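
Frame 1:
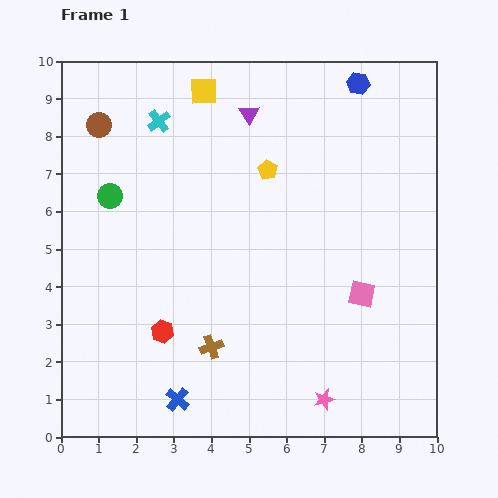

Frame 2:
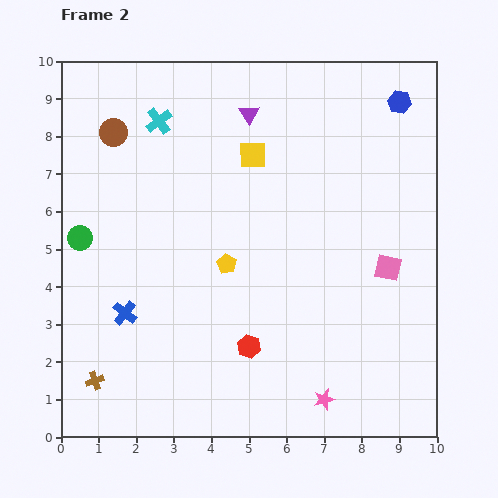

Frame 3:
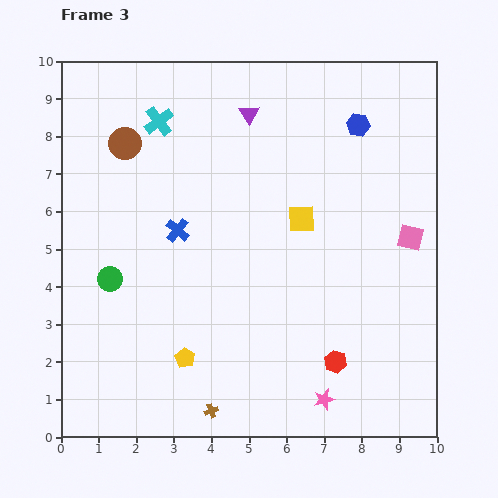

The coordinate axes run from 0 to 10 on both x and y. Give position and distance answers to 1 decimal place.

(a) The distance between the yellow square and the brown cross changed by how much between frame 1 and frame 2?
+0.5

Distance in frame 1: 6.8. Distance in frame 2: 7.3.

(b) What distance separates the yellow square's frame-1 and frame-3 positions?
4.3

The yellow square moved from (3.8, 9.2) to (6.4, 5.8), a distance of √(2.6² + 3.4²) ≈ 4.3.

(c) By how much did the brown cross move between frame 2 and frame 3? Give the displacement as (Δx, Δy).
(3.1, -0.8)

The brown cross was at (0.9, 1.5) in frame 2 and (4.0, 0.7) in frame 3.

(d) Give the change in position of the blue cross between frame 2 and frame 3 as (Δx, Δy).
(1.4, 2.2)

The blue cross was at (1.7, 3.3) in frame 2 and (3.1, 5.5) in frame 3.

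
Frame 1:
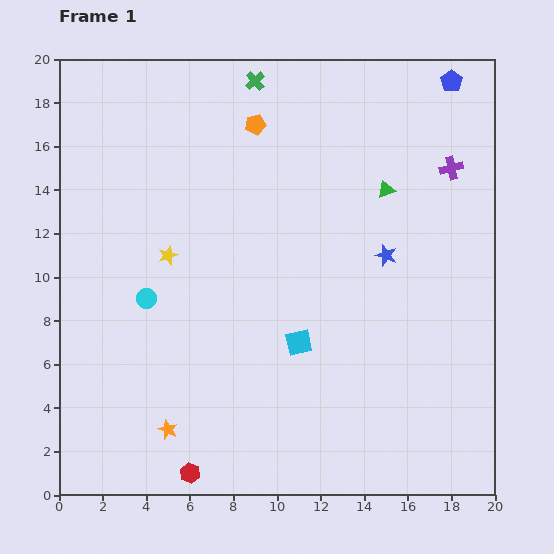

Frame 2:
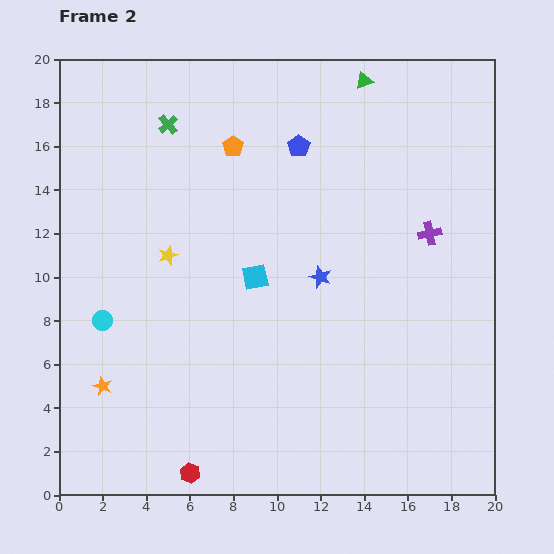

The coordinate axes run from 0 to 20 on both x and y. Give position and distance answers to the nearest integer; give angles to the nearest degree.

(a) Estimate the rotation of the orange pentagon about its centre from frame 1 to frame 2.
24° counter-clockwise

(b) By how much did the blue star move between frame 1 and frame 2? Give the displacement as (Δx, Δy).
(-3, -1)

The blue star was at (15, 11) in frame 1 and (12, 10) in frame 2.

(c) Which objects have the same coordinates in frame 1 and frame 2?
the red hexagon, the yellow star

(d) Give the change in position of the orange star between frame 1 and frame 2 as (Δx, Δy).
(-3, 2)

The orange star was at (5, 3) in frame 1 and (2, 5) in frame 2.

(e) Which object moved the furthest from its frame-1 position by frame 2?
the blue pentagon

(moved 8; next 5)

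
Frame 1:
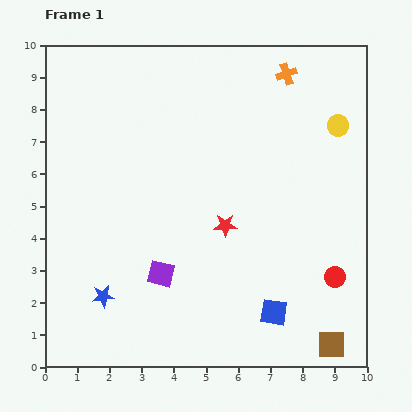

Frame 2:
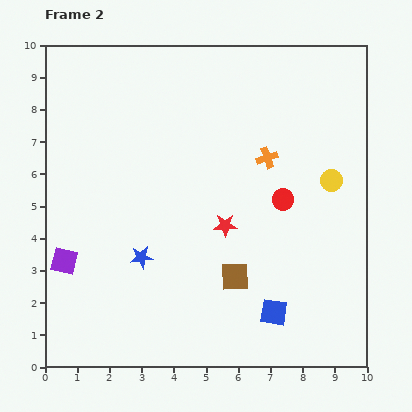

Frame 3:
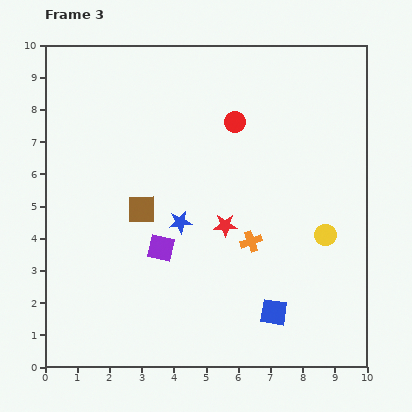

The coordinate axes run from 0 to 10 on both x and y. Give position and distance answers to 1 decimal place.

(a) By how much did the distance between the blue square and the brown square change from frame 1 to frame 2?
-0.5

Distance in frame 1: 2.1. Distance in frame 2: 1.6.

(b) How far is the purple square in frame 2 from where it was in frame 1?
3.0

The purple square moved from (3.6, 2.9) to (0.6, 3.3), a distance of √(3.0² + 0.4²) ≈ 3.0.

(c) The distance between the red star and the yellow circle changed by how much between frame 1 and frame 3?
-1.6

Distance in frame 1: 4.7. Distance in frame 3: 3.1.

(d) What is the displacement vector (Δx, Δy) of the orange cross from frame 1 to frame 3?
(-1.1, -5.2)

The orange cross was at (7.5, 9.1) in frame 1 and (6.4, 3.9) in frame 3.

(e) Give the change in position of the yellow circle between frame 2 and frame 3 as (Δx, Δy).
(-0.2, -1.7)

The yellow circle was at (8.9, 5.8) in frame 2 and (8.7, 4.1) in frame 3.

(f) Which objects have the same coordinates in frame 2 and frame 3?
the blue square, the red star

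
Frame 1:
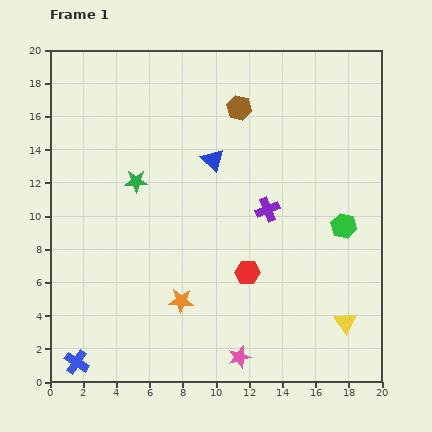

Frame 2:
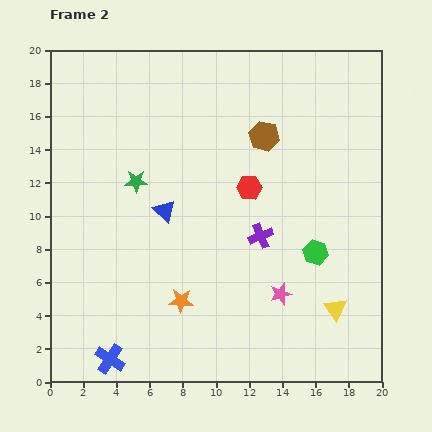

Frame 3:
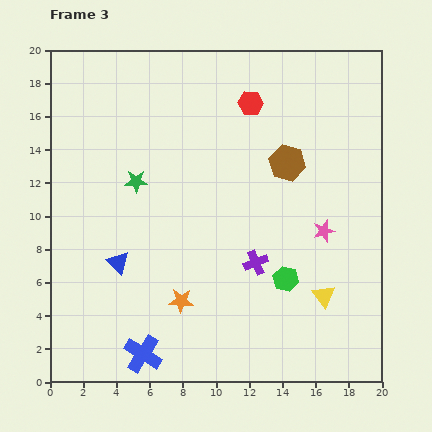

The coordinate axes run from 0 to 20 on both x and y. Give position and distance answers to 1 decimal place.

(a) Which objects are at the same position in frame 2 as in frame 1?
the orange star, the green star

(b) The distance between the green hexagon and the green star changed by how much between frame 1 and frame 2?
-1.2

Distance in frame 1: 12.8. Distance in frame 2: 11.6.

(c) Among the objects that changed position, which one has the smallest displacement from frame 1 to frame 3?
the yellow triangle

(moved 2.1)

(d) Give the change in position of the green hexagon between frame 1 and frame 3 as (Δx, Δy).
(-3.5, -3.2)

The green hexagon was at (17.7, 9.4) in frame 1 and (14.2, 6.2) in frame 3.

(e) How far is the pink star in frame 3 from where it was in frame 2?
4.6

The pink star moved from (13.9, 5.3) to (16.5, 9.1), a distance of √(2.6² + 3.8²) ≈ 4.6.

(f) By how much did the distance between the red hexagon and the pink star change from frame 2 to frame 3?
+2.2

Distance in frame 2: 6.7. Distance in frame 3: 8.9.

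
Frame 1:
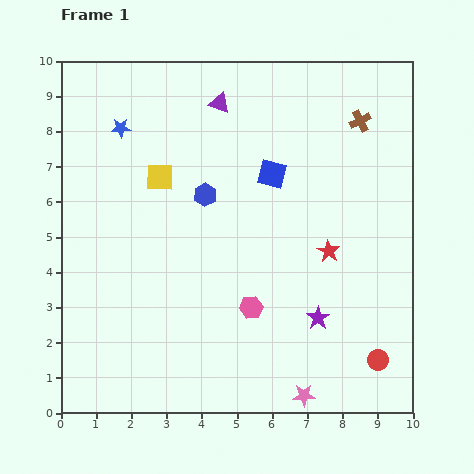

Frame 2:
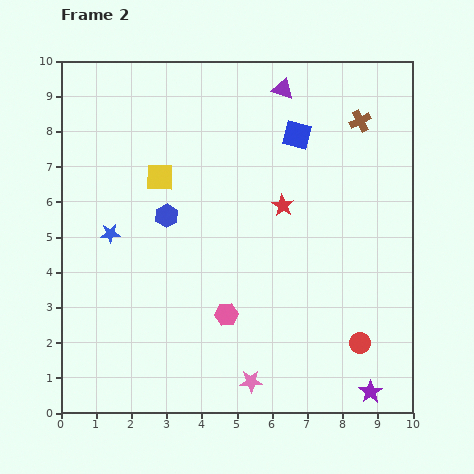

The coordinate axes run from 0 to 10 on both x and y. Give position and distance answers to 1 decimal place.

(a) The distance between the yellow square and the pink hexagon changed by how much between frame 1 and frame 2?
-0.2

Distance in frame 1: 4.5. Distance in frame 2: 4.3.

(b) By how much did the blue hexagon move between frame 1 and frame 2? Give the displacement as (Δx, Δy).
(-1.1, -0.6)

The blue hexagon was at (4.1, 6.2) in frame 1 and (3.0, 5.6) in frame 2.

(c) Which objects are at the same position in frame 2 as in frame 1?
the brown cross, the yellow square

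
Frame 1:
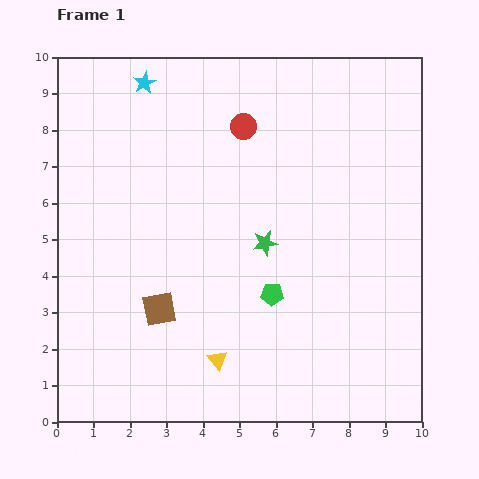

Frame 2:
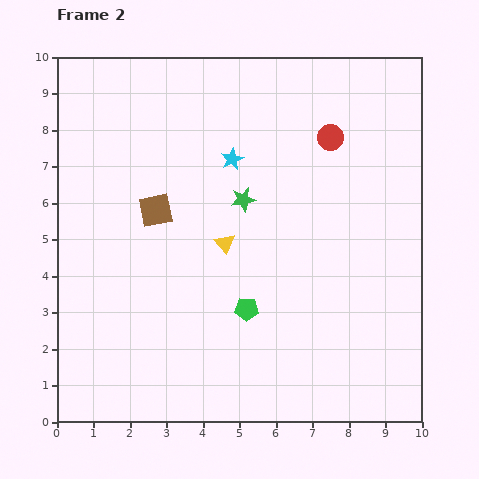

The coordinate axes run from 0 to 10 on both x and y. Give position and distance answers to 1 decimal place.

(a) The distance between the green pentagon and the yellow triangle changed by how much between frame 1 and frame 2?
-0.4

Distance in frame 1: 2.3. Distance in frame 2: 1.9.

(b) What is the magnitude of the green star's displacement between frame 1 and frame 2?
1.3

The green star moved from (5.7, 4.9) to (5.1, 6.1), a distance of √(0.6² + 1.2²) ≈ 1.3.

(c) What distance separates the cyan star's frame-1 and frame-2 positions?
3.2

The cyan star moved from (2.4, 9.3) to (4.8, 7.2), a distance of √(2.4² + 2.1²) ≈ 3.2.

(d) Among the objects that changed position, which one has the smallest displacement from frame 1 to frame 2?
the green pentagon

(moved 0.8)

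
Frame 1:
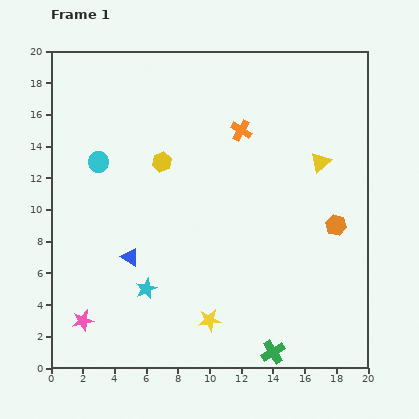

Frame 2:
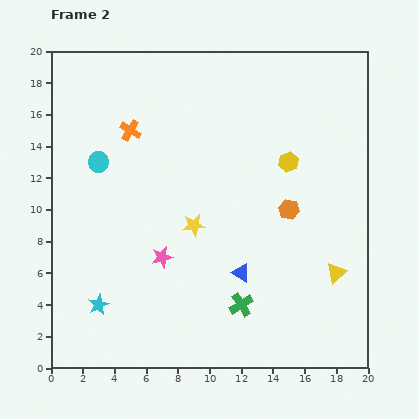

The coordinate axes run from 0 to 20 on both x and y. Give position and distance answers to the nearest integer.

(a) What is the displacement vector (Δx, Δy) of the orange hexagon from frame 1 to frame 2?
(-3, 1)

The orange hexagon was at (18, 9) in frame 1 and (15, 10) in frame 2.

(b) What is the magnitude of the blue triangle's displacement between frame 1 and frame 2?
7

The blue triangle moved from (5, 7) to (12, 6), a distance of √(7² + 1²) ≈ 7.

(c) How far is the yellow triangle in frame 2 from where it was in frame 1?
7

The yellow triangle moved from (17, 13) to (18, 6), a distance of √(1² + 7²) ≈ 7.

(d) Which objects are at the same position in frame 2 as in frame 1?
the cyan circle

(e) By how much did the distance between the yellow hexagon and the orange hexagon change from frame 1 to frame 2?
-9

Distance in frame 1: 12. Distance in frame 2: 3.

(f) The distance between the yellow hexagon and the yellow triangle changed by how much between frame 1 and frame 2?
-2

Distance in frame 1: 10. Distance in frame 2: 8.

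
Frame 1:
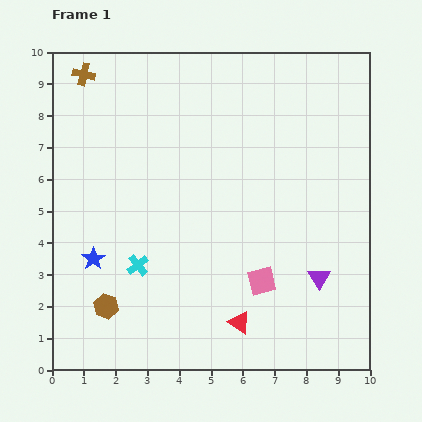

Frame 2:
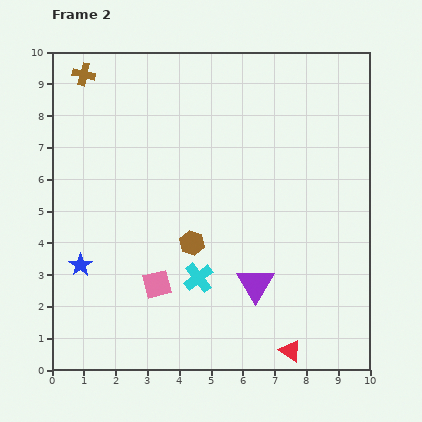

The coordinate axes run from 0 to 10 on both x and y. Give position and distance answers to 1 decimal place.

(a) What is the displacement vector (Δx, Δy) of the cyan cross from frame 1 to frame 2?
(1.9, -0.4)

The cyan cross was at (2.7, 3.3) in frame 1 and (4.6, 2.9) in frame 2.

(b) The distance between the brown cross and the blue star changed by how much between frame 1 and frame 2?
+0.2

Distance in frame 1: 5.8. Distance in frame 2: 6.0.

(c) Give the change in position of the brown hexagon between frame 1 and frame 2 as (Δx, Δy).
(2.7, 2.0)

The brown hexagon was at (1.7, 2.0) in frame 1 and (4.4, 4.0) in frame 2.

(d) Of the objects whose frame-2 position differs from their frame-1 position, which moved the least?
the blue star

(moved 0.4)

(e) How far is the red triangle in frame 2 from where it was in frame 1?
1.8

The red triangle moved from (5.9, 1.5) to (7.5, 0.6), a distance of √(1.6² + 0.9²) ≈ 1.8.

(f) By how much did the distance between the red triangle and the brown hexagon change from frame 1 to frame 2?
+0.4

Distance in frame 1: 4.2. Distance in frame 2: 4.6.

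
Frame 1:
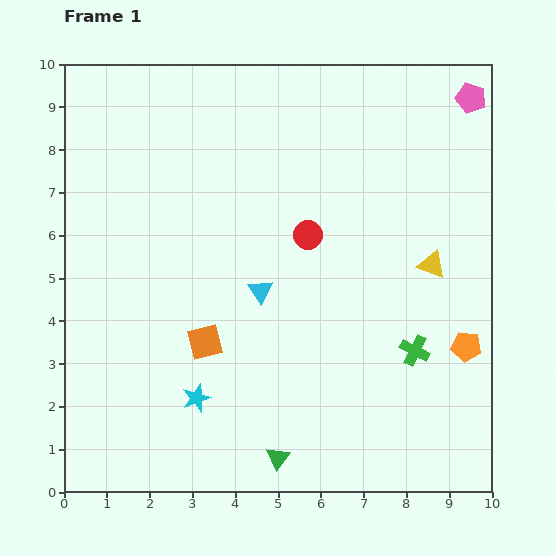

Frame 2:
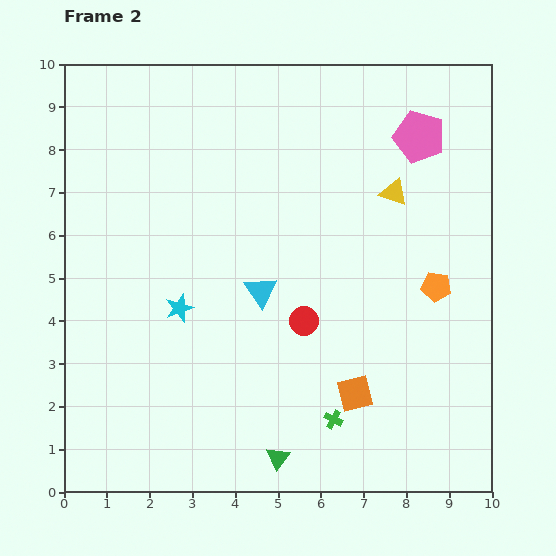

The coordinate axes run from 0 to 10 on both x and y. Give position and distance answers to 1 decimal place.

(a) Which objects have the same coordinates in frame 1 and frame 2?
the cyan triangle, the green triangle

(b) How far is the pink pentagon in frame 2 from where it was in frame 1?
1.5

The pink pentagon moved from (9.5, 9.2) to (8.3, 8.3), a distance of √(1.2² + 0.9²) ≈ 1.5.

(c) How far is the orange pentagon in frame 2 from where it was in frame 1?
1.6

The orange pentagon moved from (9.4, 3.4) to (8.7, 4.8), a distance of √(0.7² + 1.4²) ≈ 1.6.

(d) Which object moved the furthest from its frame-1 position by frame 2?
the orange square

(moved 3.7; next 2.5)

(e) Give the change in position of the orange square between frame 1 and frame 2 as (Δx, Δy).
(3.5, -1.2)

The orange square was at (3.3, 3.5) in frame 1 and (6.8, 2.3) in frame 2.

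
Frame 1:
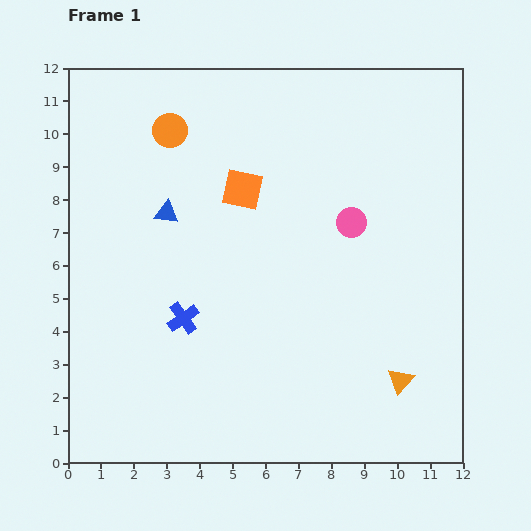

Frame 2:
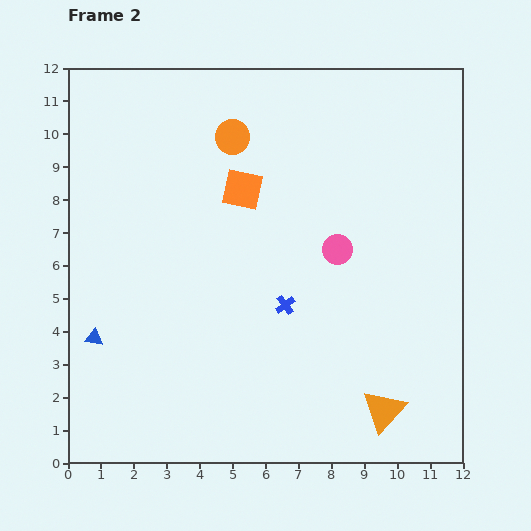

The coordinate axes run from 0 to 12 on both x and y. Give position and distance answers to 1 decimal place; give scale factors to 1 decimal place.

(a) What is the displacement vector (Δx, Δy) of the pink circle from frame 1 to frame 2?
(-0.4, -0.8)

The pink circle was at (8.6, 7.3) in frame 1 and (8.2, 6.5) in frame 2.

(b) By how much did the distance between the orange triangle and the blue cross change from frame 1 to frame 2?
-2.5

Distance in frame 1: 6.9. Distance in frame 2: 4.4.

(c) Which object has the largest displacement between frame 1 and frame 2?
the blue triangle

(moved 4.4; next 3.1)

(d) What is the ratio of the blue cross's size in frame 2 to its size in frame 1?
0.6×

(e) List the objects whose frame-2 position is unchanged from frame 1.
the orange square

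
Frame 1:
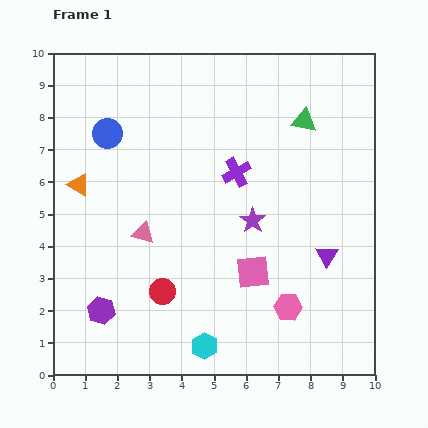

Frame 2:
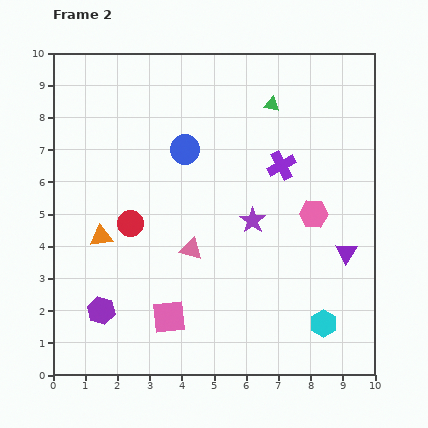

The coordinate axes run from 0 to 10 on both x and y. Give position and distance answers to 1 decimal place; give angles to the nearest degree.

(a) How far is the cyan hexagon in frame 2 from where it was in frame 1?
3.8

The cyan hexagon moved from (4.7, 0.9) to (8.4, 1.6), a distance of √(3.7² + 0.7²) ≈ 3.8.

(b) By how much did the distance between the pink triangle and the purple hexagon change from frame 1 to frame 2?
+0.7

Distance in frame 1: 2.7. Distance in frame 2: 3.4.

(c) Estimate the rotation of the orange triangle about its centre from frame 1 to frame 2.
39° counter-clockwise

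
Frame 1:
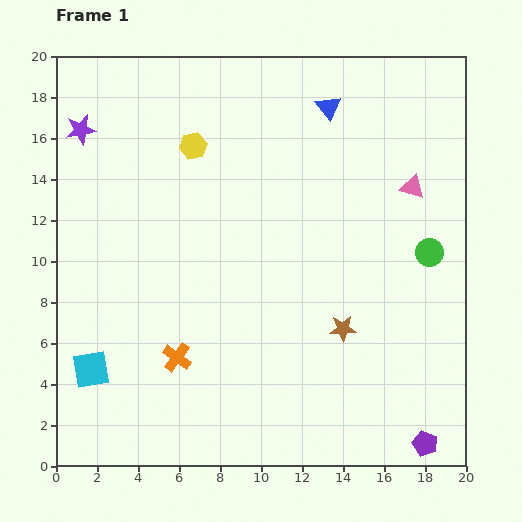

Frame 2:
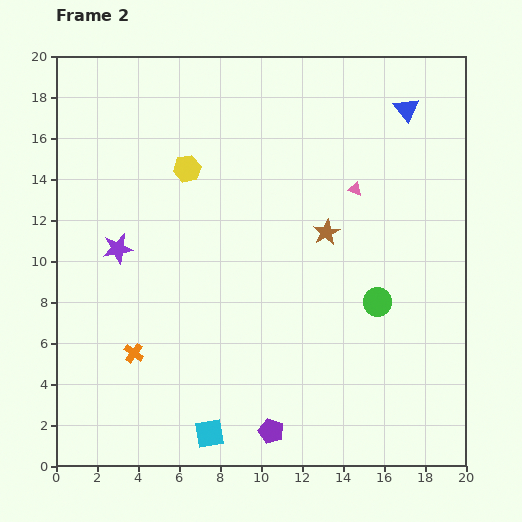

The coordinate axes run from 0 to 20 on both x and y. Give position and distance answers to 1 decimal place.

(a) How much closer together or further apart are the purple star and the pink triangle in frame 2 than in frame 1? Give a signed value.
-4.4

Distance in frame 1: 16.4. Distance in frame 2: 12.0.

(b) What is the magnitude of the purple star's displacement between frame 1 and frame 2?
6.1

The purple star moved from (1.2, 16.4) to (3.0, 10.6), a distance of √(1.8² + 5.8²) ≈ 6.1.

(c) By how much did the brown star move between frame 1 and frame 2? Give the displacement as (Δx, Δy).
(-0.8, 4.7)

The brown star was at (14.0, 6.7) in frame 1 and (13.2, 11.4) in frame 2.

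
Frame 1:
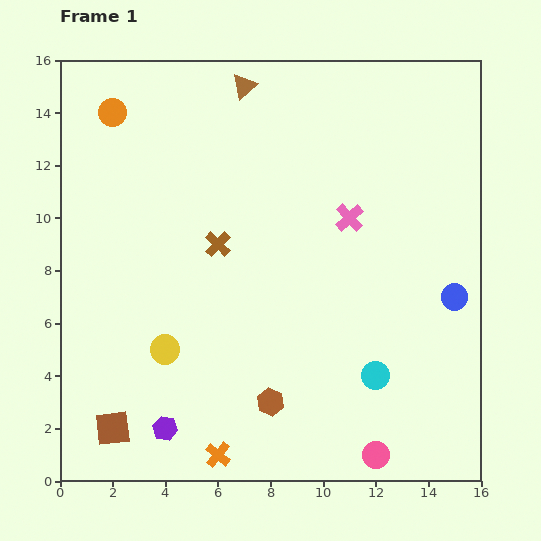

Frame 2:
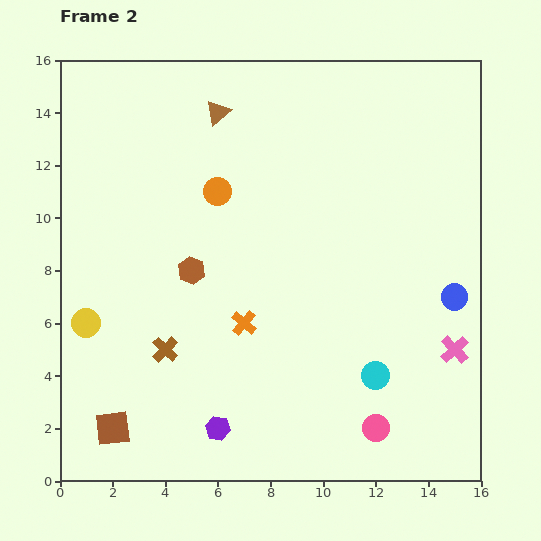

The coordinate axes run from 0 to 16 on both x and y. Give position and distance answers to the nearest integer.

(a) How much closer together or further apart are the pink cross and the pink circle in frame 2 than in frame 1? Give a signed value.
-5

Distance in frame 1: 9. Distance in frame 2: 4.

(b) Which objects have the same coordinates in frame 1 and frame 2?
the brown square, the cyan circle, the blue circle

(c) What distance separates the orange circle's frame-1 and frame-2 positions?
5

The orange circle moved from (2, 14) to (6, 11), a distance of √(4² + 3²) ≈ 5.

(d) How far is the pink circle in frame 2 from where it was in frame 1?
1

The pink circle moved from (12, 1) to (12, 2), a distance of √(0² + 1²) ≈ 1.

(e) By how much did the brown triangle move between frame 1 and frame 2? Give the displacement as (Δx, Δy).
(-1, -1)

The brown triangle was at (7, 15) in frame 1 and (6, 14) in frame 2.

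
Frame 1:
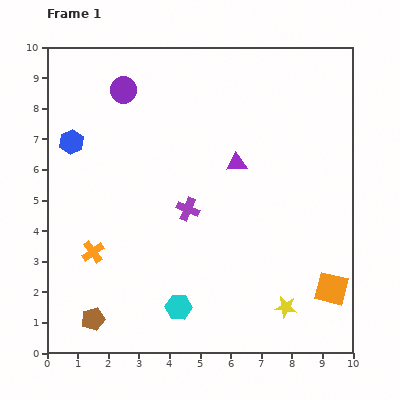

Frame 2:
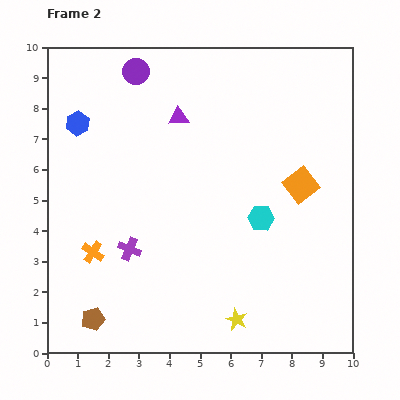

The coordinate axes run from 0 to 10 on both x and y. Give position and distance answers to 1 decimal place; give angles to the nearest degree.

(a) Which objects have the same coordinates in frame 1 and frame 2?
the orange cross, the brown pentagon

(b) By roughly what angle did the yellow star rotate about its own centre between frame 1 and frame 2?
15° clockwise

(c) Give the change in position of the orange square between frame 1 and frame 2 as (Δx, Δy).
(-1.0, 3.4)

The orange square was at (9.3, 2.1) in frame 1 and (8.3, 5.5) in frame 2.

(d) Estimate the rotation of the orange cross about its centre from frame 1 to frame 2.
21° counter-clockwise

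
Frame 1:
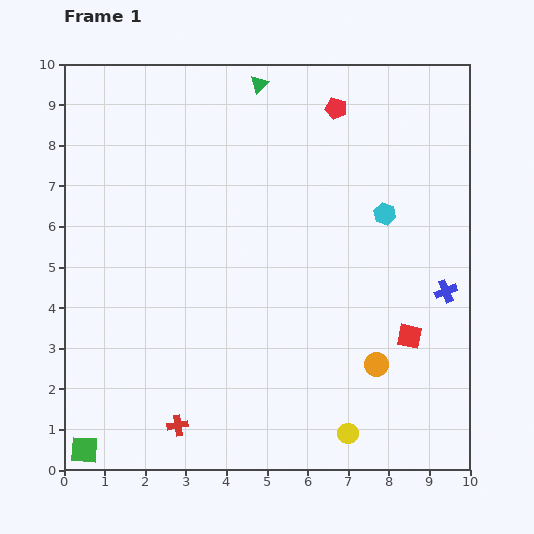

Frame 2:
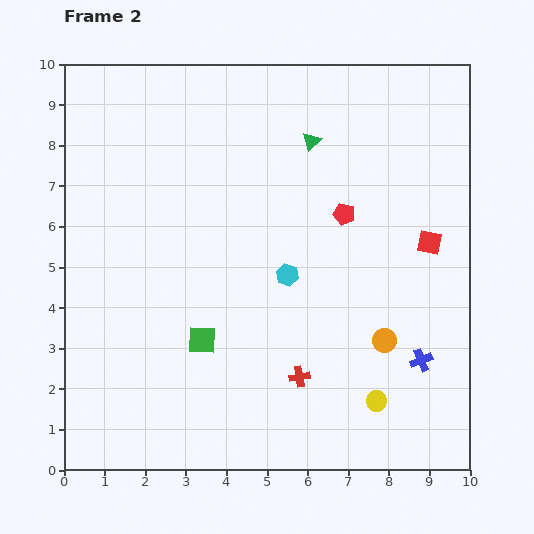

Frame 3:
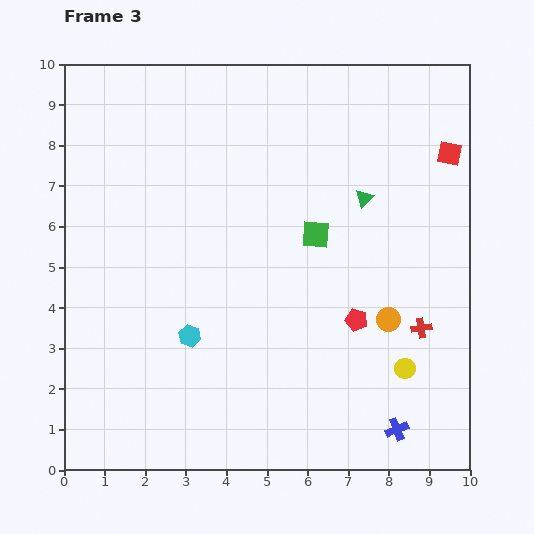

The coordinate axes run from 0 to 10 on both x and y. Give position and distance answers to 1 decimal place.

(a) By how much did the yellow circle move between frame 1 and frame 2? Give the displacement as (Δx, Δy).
(0.7, 0.8)

The yellow circle was at (7.0, 0.9) in frame 1 and (7.7, 1.7) in frame 2.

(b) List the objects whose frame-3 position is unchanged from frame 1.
none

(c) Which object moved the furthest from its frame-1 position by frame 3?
the green square

(moved 7.8; next 6.5)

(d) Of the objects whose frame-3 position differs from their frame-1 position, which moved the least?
the orange circle

(moved 1.1)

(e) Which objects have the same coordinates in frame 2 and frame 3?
none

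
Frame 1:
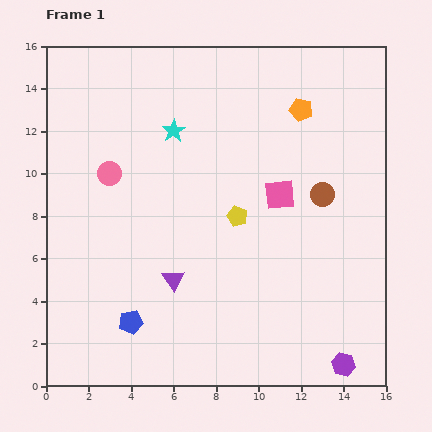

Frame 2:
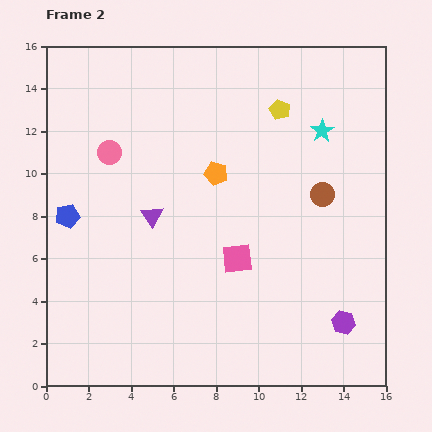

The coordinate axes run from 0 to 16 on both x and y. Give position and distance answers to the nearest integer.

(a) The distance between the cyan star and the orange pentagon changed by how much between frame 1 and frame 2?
-1

Distance in frame 1: 6. Distance in frame 2: 5.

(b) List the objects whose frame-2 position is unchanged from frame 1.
the brown circle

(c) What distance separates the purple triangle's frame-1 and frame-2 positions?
3

The purple triangle moved from (6, 5) to (5, 8), a distance of √(1² + 3²) ≈ 3.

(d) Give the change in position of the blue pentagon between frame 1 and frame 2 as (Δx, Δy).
(-3, 5)

The blue pentagon was at (4, 3) in frame 1 and (1, 8) in frame 2.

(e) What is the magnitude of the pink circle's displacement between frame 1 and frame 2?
1

The pink circle moved from (3, 10) to (3, 11), a distance of √(0² + 1²) ≈ 1.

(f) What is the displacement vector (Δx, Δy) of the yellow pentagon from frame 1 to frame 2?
(2, 5)

The yellow pentagon was at (9, 8) in frame 1 and (11, 13) in frame 2.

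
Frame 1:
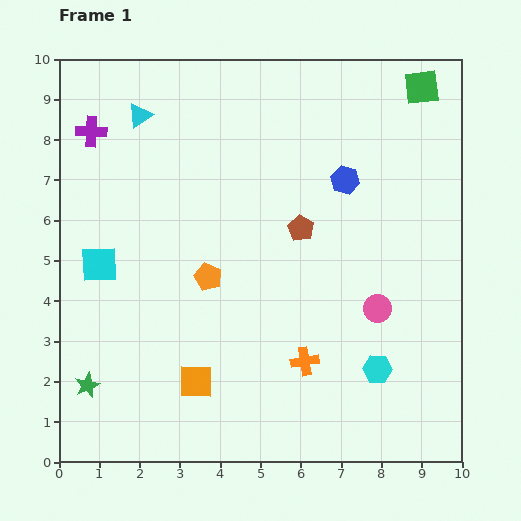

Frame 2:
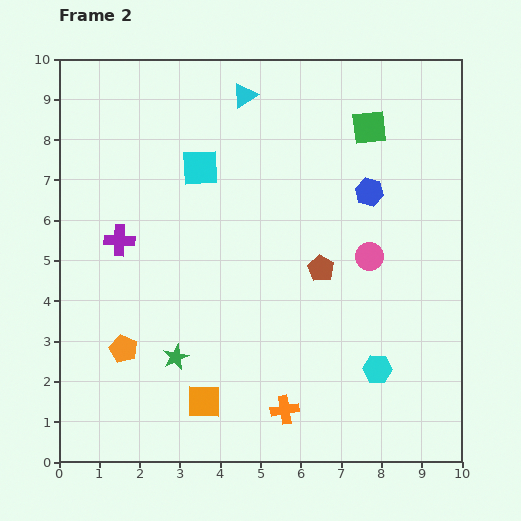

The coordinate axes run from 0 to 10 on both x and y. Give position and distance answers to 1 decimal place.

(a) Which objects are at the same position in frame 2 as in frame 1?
the cyan hexagon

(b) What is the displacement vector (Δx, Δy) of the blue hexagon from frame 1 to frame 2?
(0.6, -0.3)

The blue hexagon was at (7.1, 7.0) in frame 1 and (7.7, 6.7) in frame 2.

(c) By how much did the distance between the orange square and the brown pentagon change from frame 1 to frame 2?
-0.2

Distance in frame 1: 4.6. Distance in frame 2: 4.4.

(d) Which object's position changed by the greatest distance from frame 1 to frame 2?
the cyan square

(moved 3.5; next 2.8)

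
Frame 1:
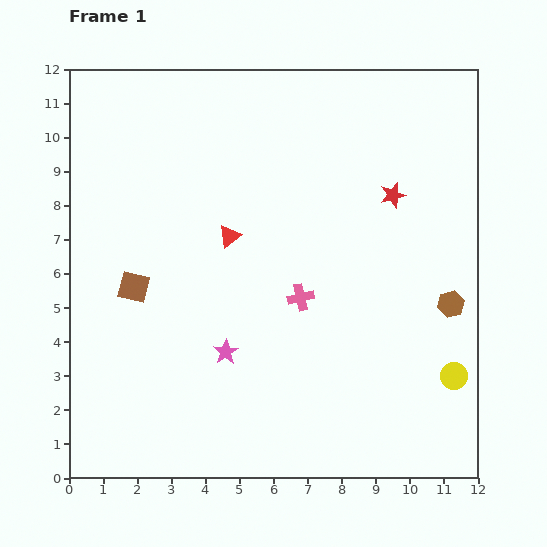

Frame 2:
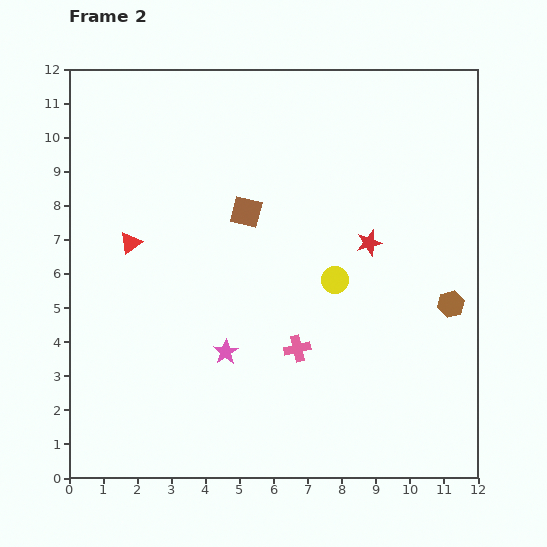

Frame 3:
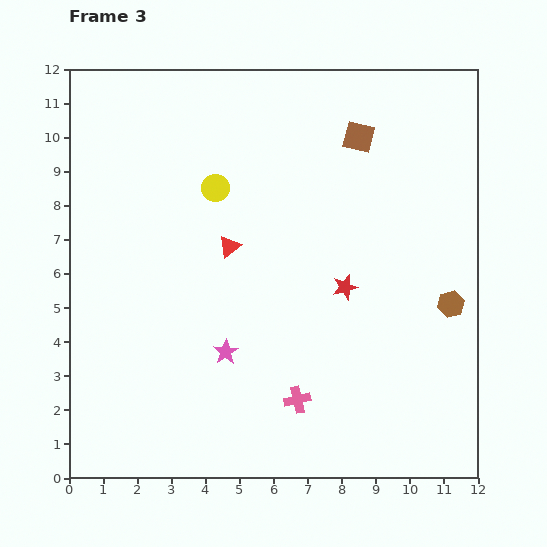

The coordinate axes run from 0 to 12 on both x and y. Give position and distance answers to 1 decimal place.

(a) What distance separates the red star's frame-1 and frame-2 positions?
1.6

The red star moved from (9.5, 8.3) to (8.8, 6.9), a distance of √(0.7² + 1.4²) ≈ 1.6.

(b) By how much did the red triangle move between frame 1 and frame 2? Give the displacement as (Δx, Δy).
(-2.9, -0.2)

The red triangle was at (4.7, 7.1) in frame 1 and (1.8, 6.9) in frame 2.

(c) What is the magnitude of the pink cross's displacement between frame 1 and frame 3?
3.0

The pink cross moved from (6.8, 5.3) to (6.7, 2.3), a distance of √(0.1² + 3.0²) ≈ 3.0.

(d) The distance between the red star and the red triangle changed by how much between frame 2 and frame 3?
-3.4

Distance in frame 2: 7.0. Distance in frame 3: 3.6.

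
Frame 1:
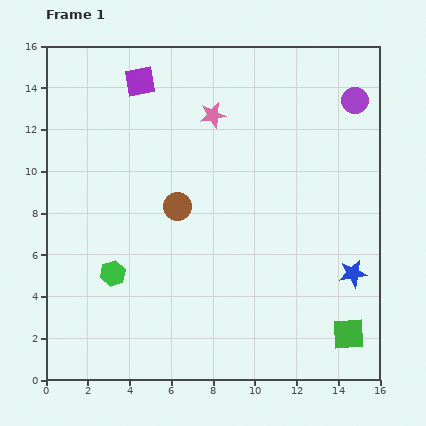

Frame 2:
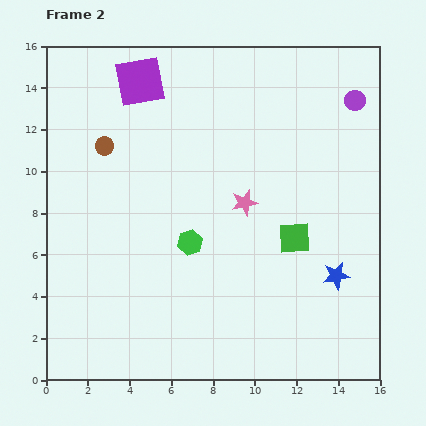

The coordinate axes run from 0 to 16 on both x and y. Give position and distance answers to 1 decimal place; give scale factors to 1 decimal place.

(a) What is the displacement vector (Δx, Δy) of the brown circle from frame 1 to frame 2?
(-3.5, 2.9)

The brown circle was at (6.3, 8.3) in frame 1 and (2.8, 11.2) in frame 2.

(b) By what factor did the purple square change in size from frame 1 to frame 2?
1.6×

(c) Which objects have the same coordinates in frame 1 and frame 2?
the purple circle, the purple square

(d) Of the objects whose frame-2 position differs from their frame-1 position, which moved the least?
the blue star

(moved 0.8)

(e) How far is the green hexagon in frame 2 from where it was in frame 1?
4.0

The green hexagon moved from (3.2, 5.1) to (6.9, 6.6), a distance of √(3.7² + 1.5²) ≈ 4.0.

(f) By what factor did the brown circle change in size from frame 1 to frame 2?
0.7×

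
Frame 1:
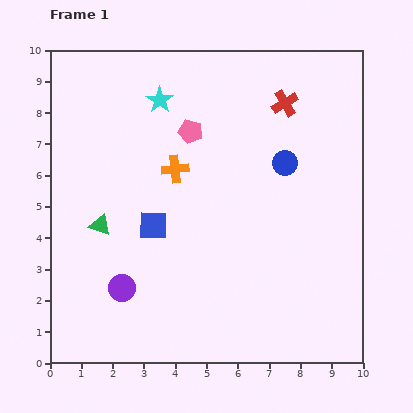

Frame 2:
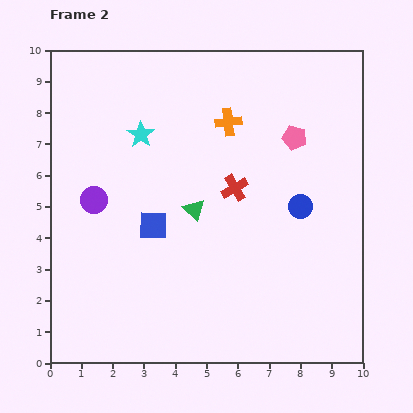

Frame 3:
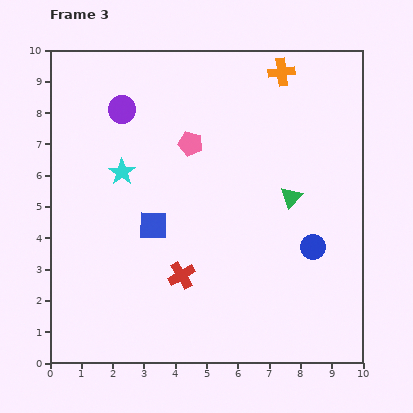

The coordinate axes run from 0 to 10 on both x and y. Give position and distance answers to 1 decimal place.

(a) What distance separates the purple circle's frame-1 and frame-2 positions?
2.9

The purple circle moved from (2.3, 2.4) to (1.4, 5.2), a distance of √(0.9² + 2.8²) ≈ 2.9.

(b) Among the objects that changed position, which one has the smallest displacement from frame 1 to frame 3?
the pink pentagon

(moved 0.4)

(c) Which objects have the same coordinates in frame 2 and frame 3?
the blue square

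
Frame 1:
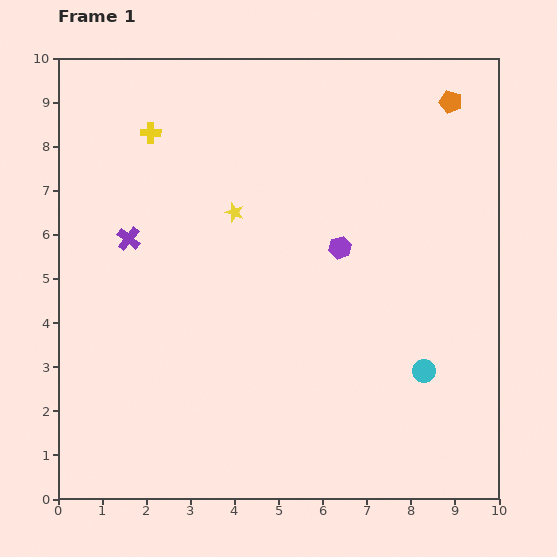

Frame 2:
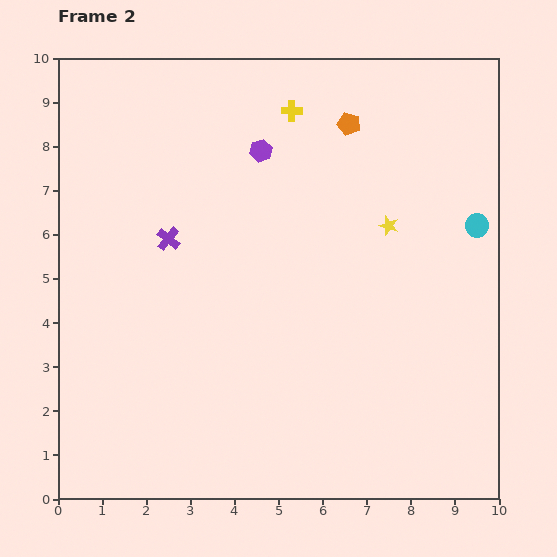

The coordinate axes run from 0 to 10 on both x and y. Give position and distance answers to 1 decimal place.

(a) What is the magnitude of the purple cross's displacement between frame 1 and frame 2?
0.9

The purple cross moved from (1.6, 5.9) to (2.5, 5.9), a distance of √(0.9² + 0.0²) ≈ 0.9.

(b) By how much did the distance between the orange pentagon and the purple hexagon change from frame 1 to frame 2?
-2.0

Distance in frame 1: 4.1. Distance in frame 2: 2.1.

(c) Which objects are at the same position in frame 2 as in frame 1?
none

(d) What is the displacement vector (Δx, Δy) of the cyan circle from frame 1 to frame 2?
(1.2, 3.3)

The cyan circle was at (8.3, 2.9) in frame 1 and (9.5, 6.2) in frame 2.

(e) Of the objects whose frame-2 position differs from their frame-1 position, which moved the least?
the purple cross

(moved 0.9)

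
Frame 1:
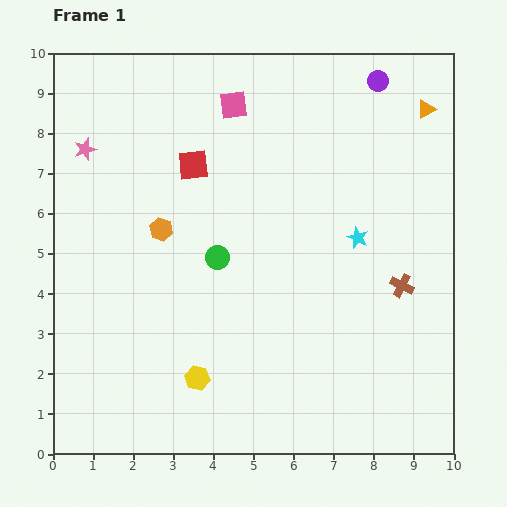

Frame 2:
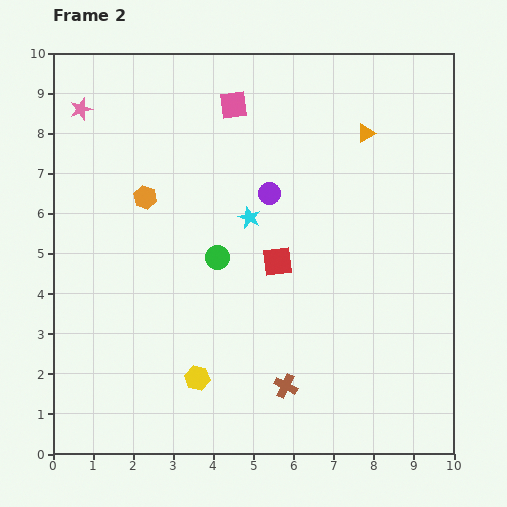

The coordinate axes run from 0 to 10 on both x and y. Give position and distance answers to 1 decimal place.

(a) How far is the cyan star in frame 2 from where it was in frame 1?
2.7

The cyan star moved from (7.6, 5.4) to (4.9, 5.9), a distance of √(2.7² + 0.5²) ≈ 2.7.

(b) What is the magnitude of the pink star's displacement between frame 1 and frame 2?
1.0

The pink star moved from (0.8, 7.6) to (0.7, 8.6), a distance of √(0.1² + 1.0²) ≈ 1.0.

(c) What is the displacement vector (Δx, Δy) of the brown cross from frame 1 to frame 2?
(-2.9, -2.5)

The brown cross was at (8.7, 4.2) in frame 1 and (5.8, 1.7) in frame 2.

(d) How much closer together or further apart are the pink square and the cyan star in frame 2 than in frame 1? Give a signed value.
-1.7

Distance in frame 1: 4.5. Distance in frame 2: 2.8.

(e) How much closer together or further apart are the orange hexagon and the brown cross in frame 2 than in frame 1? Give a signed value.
-0.3

Distance in frame 1: 6.2. Distance in frame 2: 5.9.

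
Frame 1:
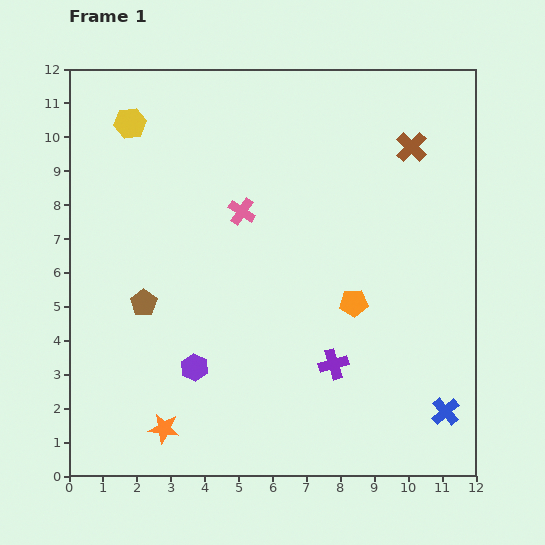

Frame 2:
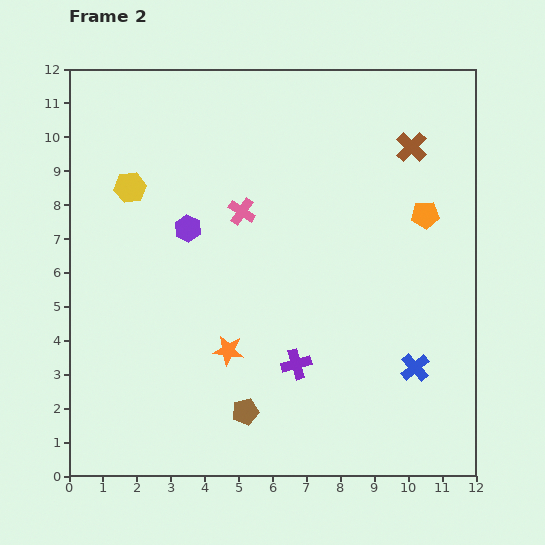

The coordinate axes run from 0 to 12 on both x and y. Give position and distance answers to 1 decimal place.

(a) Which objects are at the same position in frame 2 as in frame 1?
the pink cross, the brown cross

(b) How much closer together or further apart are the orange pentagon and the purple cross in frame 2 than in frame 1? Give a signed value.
+3.9

Distance in frame 1: 1.9. Distance in frame 2: 5.8.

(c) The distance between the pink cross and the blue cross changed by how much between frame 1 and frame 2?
-1.5

Distance in frame 1: 8.4. Distance in frame 2: 6.9.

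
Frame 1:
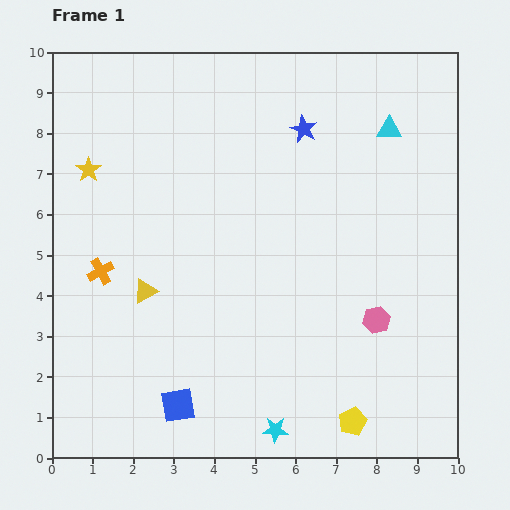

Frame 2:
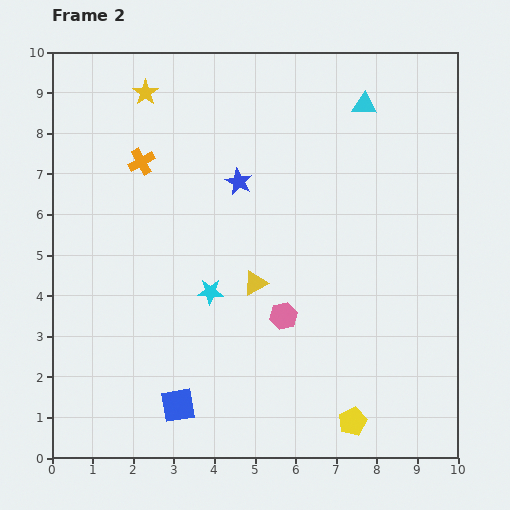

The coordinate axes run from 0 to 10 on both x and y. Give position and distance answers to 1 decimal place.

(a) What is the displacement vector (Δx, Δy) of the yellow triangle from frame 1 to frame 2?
(2.7, 0.2)

The yellow triangle was at (2.3, 4.1) in frame 1 and (5.0, 4.3) in frame 2.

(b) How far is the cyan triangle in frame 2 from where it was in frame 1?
0.8

The cyan triangle moved from (8.3, 8.1) to (7.7, 8.7), a distance of √(0.6² + 0.6²) ≈ 0.8.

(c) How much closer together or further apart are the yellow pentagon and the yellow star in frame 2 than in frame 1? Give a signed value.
+0.6

Distance in frame 1: 9.0. Distance in frame 2: 9.6.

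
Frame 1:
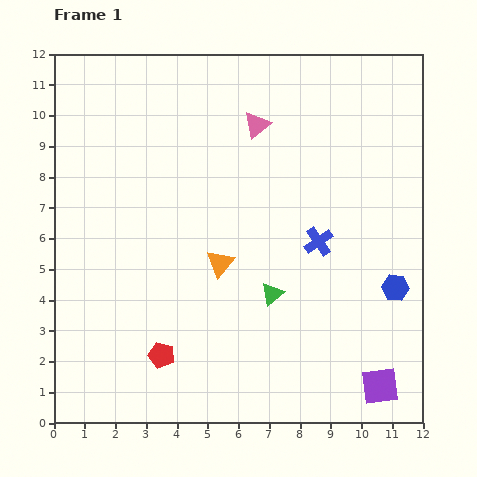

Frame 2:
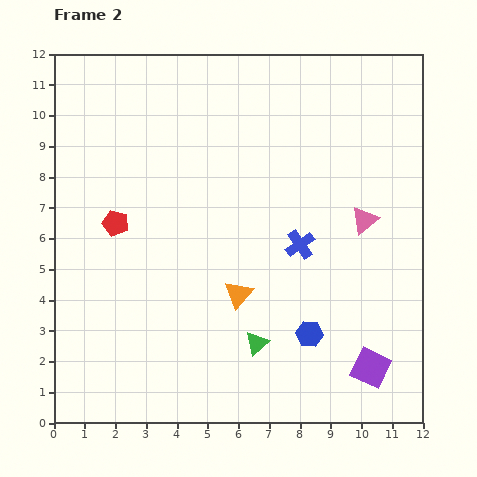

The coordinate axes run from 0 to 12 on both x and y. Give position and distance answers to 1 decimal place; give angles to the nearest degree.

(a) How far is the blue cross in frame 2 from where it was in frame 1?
0.6

The blue cross moved from (8.6, 5.9) to (8.0, 5.8), a distance of √(0.6² + 0.1²) ≈ 0.6.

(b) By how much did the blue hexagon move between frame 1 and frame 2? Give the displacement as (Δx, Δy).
(-2.8, -1.5)

The blue hexagon was at (11.1, 4.4) in frame 1 and (8.3, 2.9) in frame 2.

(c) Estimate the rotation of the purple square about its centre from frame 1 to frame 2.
32° clockwise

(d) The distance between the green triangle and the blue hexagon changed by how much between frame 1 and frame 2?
-2.3

Distance in frame 1: 4.0. Distance in frame 2: 1.7.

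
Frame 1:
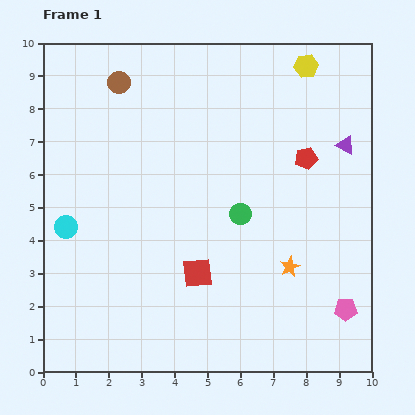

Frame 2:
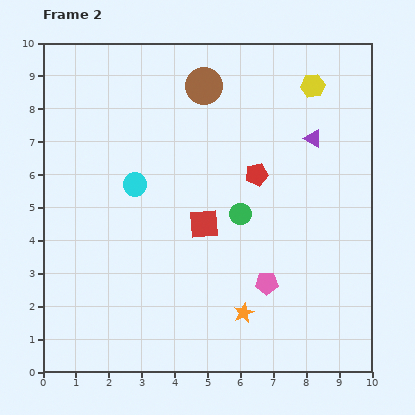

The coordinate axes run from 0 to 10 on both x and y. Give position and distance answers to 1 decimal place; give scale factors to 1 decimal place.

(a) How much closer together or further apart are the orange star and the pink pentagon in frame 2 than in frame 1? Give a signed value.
-1.0

Distance in frame 1: 2.1. Distance in frame 2: 1.1.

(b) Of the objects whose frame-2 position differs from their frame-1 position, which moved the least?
the yellow hexagon

(moved 0.6)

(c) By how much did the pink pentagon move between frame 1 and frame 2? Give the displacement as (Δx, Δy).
(-2.4, 0.8)

The pink pentagon was at (9.2, 1.9) in frame 1 and (6.8, 2.7) in frame 2.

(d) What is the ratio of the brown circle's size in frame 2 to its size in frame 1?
1.6×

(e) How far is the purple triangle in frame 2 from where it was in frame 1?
1.0

The purple triangle moved from (9.2, 6.9) to (8.2, 7.1), a distance of √(1.0² + 0.2²) ≈ 1.0.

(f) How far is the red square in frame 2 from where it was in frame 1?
1.5

The red square moved from (4.7, 3.0) to (4.9, 4.5), a distance of √(0.2² + 1.5²) ≈ 1.5.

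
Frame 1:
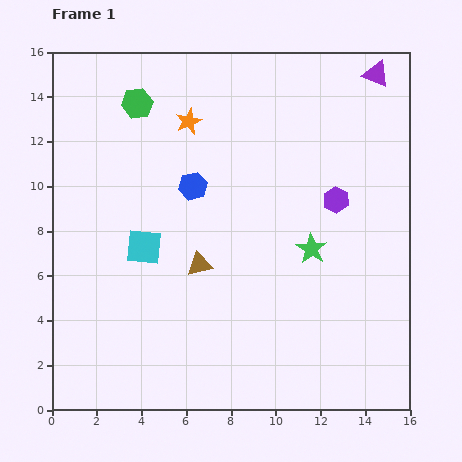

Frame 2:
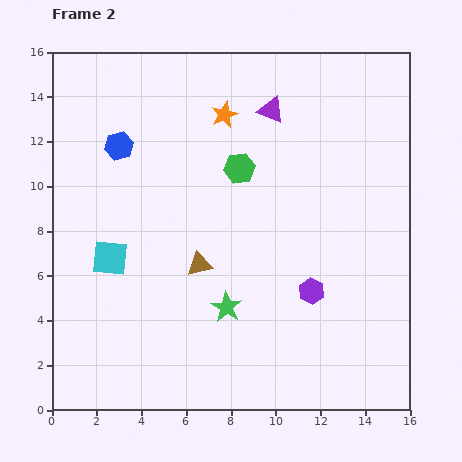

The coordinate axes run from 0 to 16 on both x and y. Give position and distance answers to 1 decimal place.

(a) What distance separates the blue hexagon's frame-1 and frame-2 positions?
3.8

The blue hexagon moved from (6.3, 10.0) to (3.0, 11.8), a distance of √(3.3² + 1.8²) ≈ 3.8.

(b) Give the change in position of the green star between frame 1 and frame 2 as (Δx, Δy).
(-3.8, -2.6)

The green star was at (11.6, 7.2) in frame 1 and (7.8, 4.6) in frame 2.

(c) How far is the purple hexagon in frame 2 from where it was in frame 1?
4.2

The purple hexagon moved from (12.7, 9.4) to (11.6, 5.3), a distance of √(1.1² + 4.1²) ≈ 4.2.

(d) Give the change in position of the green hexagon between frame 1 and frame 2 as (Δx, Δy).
(4.6, -2.9)

The green hexagon was at (3.8, 13.7) in frame 1 and (8.4, 10.8) in frame 2.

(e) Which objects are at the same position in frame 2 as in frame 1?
the brown triangle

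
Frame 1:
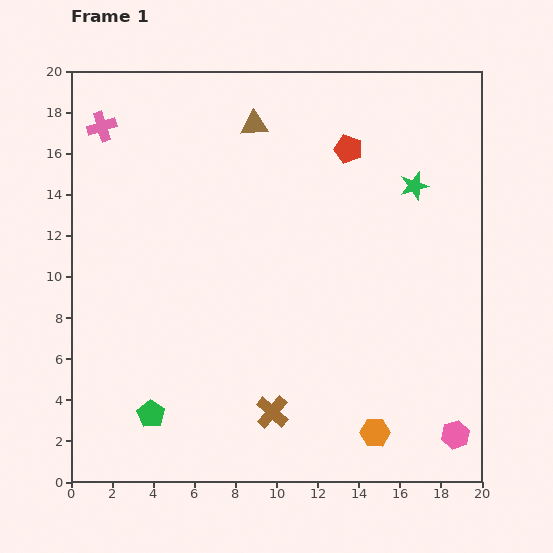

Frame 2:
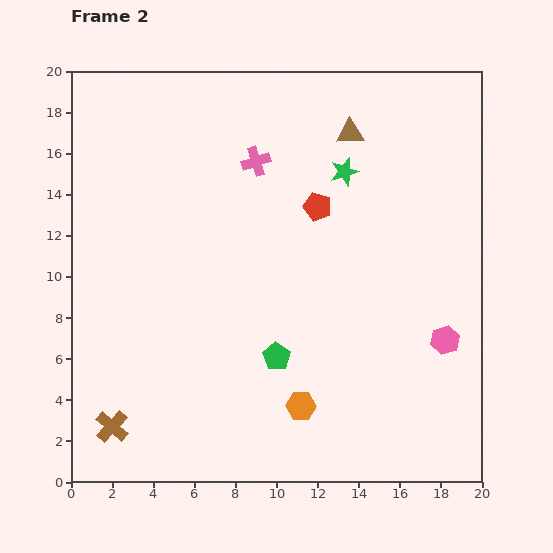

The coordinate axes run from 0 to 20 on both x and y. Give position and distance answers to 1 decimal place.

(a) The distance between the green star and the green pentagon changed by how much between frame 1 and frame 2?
-7.3

Distance in frame 1: 16.9. Distance in frame 2: 9.6.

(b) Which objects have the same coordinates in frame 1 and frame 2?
none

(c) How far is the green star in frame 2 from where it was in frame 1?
3.5

The green star moved from (16.7, 14.4) to (13.3, 15.1), a distance of √(3.4² + 0.7²) ≈ 3.5.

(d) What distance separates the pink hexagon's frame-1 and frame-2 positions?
4.6

The pink hexagon moved from (18.7, 2.3) to (18.2, 6.9), a distance of √(0.5² + 4.6²) ≈ 4.6.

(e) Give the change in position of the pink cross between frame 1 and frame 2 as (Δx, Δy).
(7.5, -1.7)

The pink cross was at (1.5, 17.3) in frame 1 and (9.0, 15.6) in frame 2.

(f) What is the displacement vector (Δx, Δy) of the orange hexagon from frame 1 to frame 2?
(-3.6, 1.3)

The orange hexagon was at (14.8, 2.4) in frame 1 and (11.2, 3.7) in frame 2.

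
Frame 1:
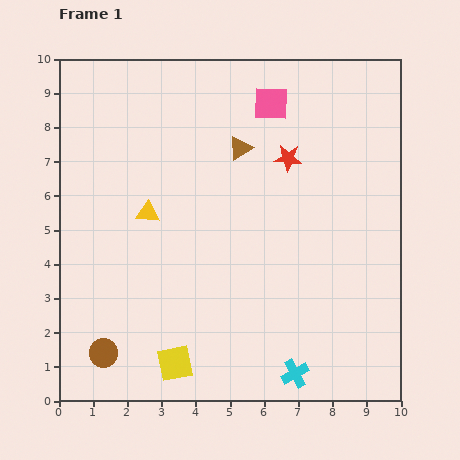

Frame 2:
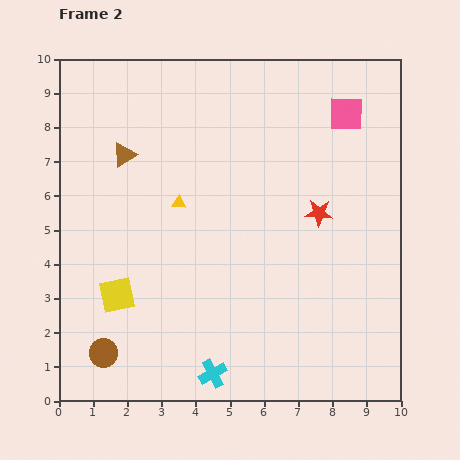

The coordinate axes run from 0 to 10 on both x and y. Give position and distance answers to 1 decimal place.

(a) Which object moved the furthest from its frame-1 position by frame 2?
the brown triangle

(moved 3.4; next 2.6)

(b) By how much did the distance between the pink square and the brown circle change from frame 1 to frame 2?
+1.2

Distance in frame 1: 8.8. Distance in frame 2: 10.0.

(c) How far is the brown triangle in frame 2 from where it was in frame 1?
3.4

The brown triangle moved from (5.3, 7.4) to (1.9, 7.2), a distance of √(3.4² + 0.2²) ≈ 3.4.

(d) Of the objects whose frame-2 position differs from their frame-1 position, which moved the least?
the yellow triangle

(moved 0.9)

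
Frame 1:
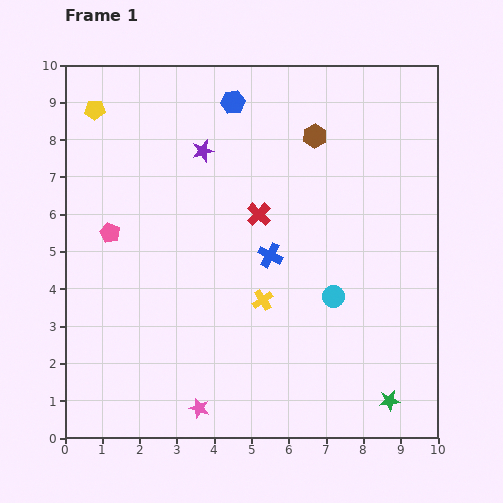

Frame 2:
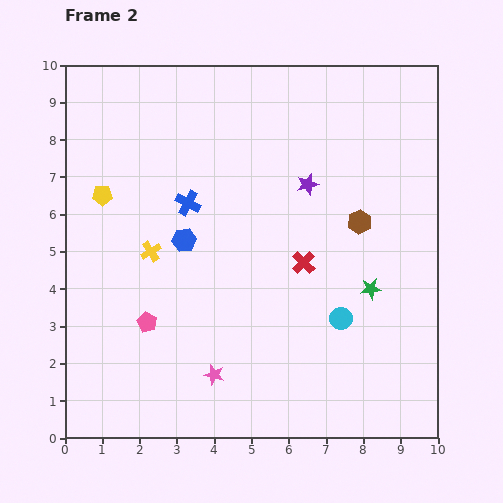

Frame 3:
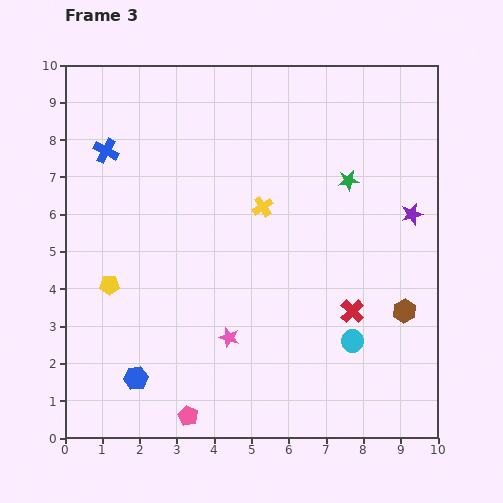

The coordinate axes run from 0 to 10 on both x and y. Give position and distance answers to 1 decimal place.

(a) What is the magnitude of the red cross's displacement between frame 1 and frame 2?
1.8

The red cross moved from (5.2, 6.0) to (6.4, 4.7), a distance of √(1.2² + 1.3²) ≈ 1.8.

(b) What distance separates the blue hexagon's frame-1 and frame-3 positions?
7.8

The blue hexagon moved from (4.5, 9.0) to (1.9, 1.6), a distance of √(2.6² + 7.4²) ≈ 7.8.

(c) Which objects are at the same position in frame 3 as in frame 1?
none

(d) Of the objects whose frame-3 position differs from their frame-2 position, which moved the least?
the cyan circle

(moved 0.7)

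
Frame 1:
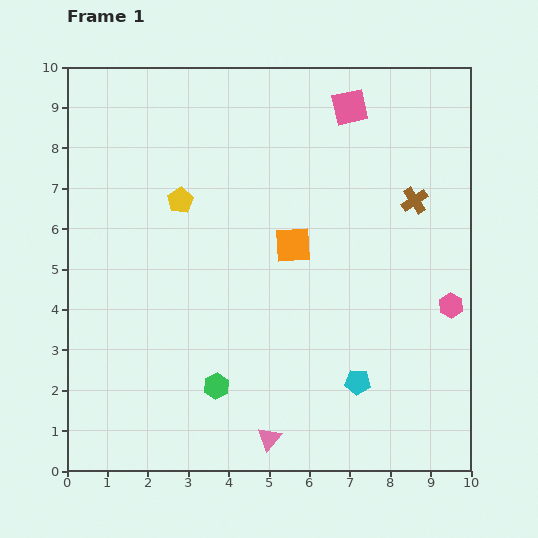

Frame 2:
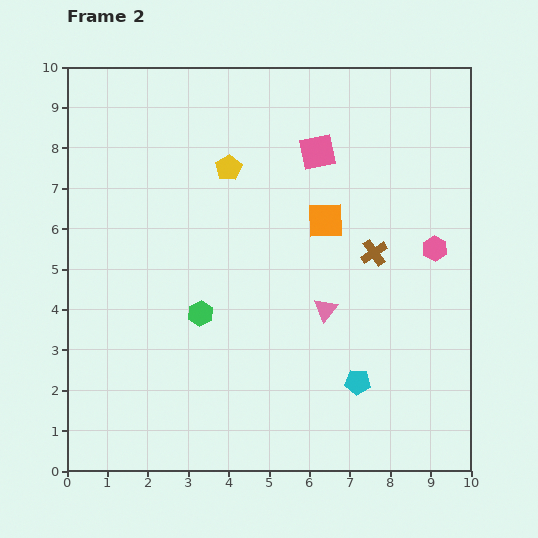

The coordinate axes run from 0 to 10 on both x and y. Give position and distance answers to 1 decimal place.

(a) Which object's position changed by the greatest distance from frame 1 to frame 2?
the pink triangle

(moved 3.5; next 1.8)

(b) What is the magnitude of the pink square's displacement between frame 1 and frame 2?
1.4

The pink square moved from (7.0, 9.0) to (6.2, 7.9), a distance of √(0.8² + 1.1²) ≈ 1.4.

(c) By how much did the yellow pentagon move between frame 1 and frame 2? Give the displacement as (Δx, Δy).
(1.2, 0.8)

The yellow pentagon was at (2.8, 6.7) in frame 1 and (4.0, 7.5) in frame 2.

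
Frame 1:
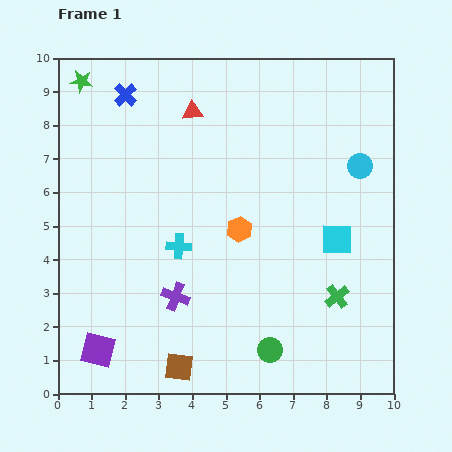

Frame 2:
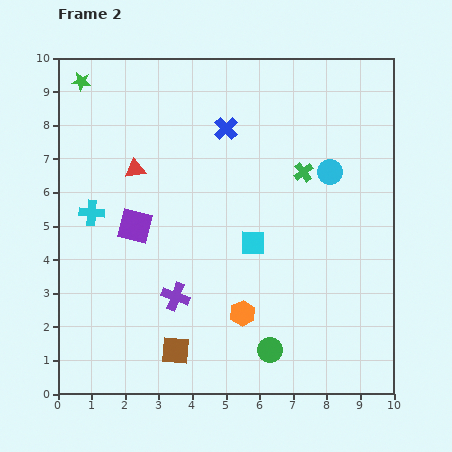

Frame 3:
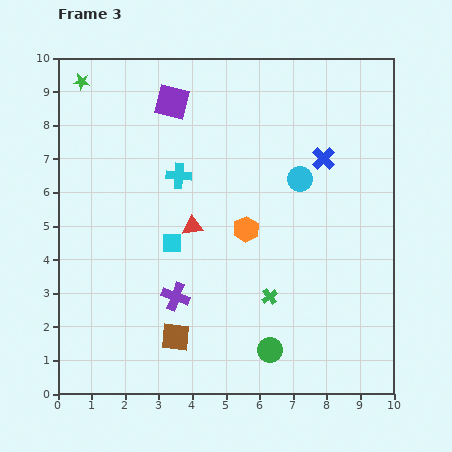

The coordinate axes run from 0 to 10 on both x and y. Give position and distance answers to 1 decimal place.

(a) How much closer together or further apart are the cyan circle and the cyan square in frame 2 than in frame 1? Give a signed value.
+0.8

Distance in frame 1: 2.3. Distance in frame 2: 3.1.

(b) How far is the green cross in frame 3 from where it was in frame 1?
2.0

The green cross moved from (8.3, 2.9) to (6.3, 2.9), a distance of √(2.0² + 0.0²) ≈ 2.0.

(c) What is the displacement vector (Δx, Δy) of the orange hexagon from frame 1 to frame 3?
(0.2, 0.0)

The orange hexagon was at (5.4, 4.9) in frame 1 and (5.6, 4.9) in frame 3.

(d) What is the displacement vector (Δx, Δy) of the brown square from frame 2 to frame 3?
(0.0, 0.4)

The brown square was at (3.5, 1.3) in frame 2 and (3.5, 1.7) in frame 3.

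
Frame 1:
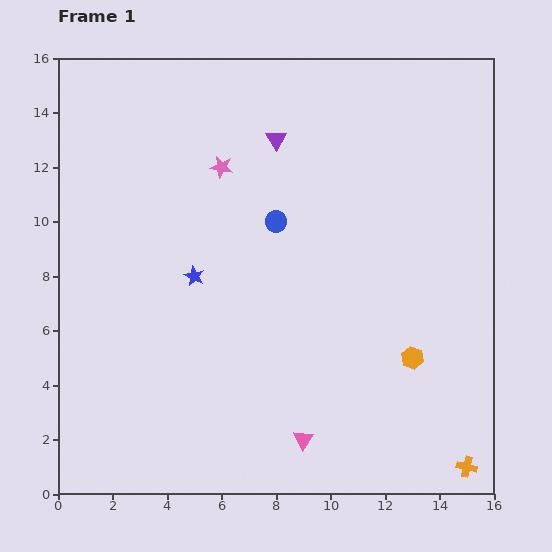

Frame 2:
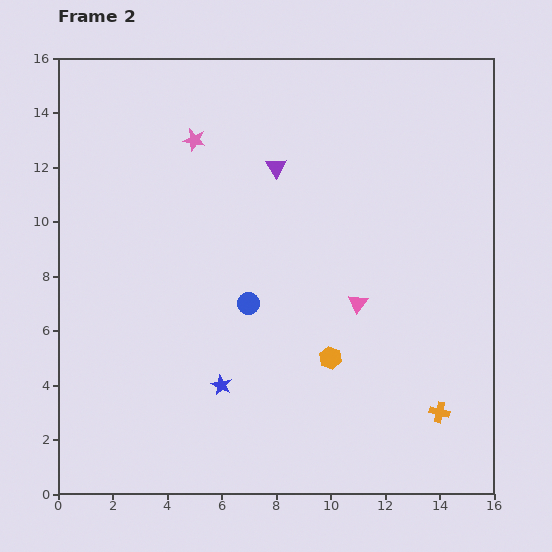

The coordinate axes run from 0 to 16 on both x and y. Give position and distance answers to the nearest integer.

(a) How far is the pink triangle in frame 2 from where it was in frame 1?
5

The pink triangle moved from (9, 2) to (11, 7), a distance of √(2² + 5²) ≈ 5.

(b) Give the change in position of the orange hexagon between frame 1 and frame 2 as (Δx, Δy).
(-3, 0)

The orange hexagon was at (13, 5) in frame 1 and (10, 5) in frame 2.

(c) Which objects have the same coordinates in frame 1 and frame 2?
none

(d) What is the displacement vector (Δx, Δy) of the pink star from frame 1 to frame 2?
(-1, 1)

The pink star was at (6, 12) in frame 1 and (5, 13) in frame 2.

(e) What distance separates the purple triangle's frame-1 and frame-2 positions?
1

The purple triangle moved from (8, 13) to (8, 12), a distance of √(0² + 1²) ≈ 1.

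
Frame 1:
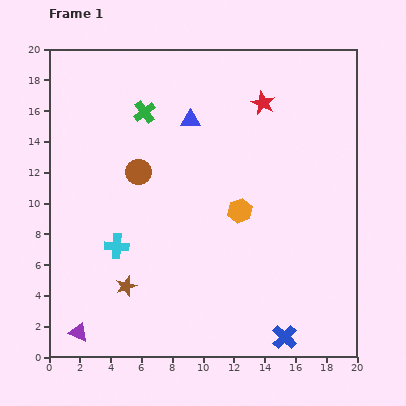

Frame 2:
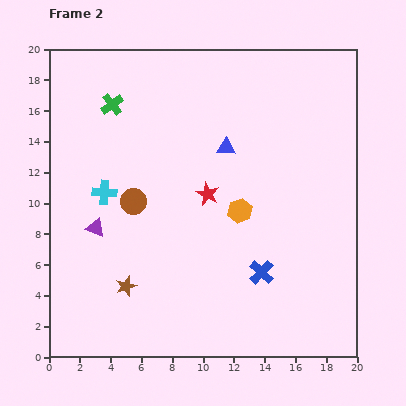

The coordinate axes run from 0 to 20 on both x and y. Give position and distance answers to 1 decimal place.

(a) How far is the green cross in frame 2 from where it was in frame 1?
2.2

The green cross moved from (6.2, 15.9) to (4.1, 16.4), a distance of √(2.1² + 0.5²) ≈ 2.2.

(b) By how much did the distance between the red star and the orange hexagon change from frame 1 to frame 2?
-4.8

Distance in frame 1: 7.2. Distance in frame 2: 2.4.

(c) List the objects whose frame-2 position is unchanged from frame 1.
the orange hexagon, the brown star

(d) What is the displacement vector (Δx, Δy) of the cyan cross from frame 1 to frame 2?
(-0.8, 3.5)

The cyan cross was at (4.4, 7.2) in frame 1 and (3.6, 10.7) in frame 2.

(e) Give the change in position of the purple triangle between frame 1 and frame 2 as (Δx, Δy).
(1.1, 6.8)

The purple triangle was at (1.9, 1.6) in frame 1 and (3.0, 8.4) in frame 2.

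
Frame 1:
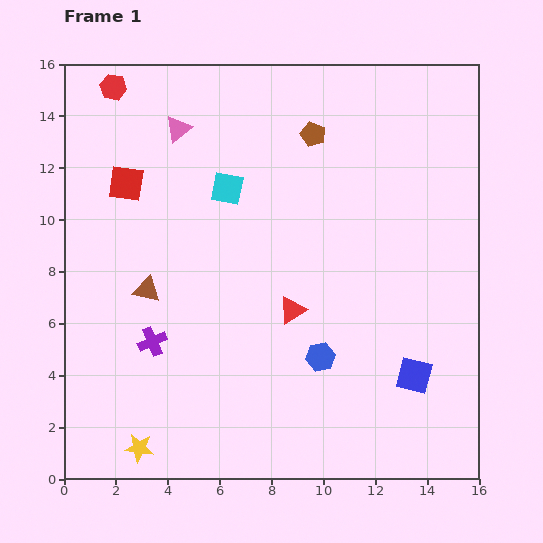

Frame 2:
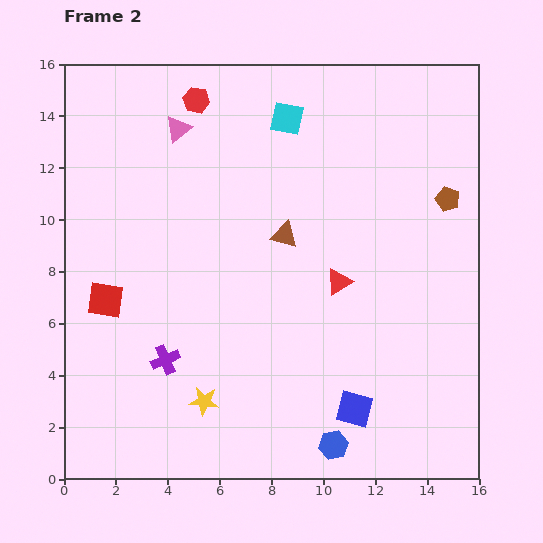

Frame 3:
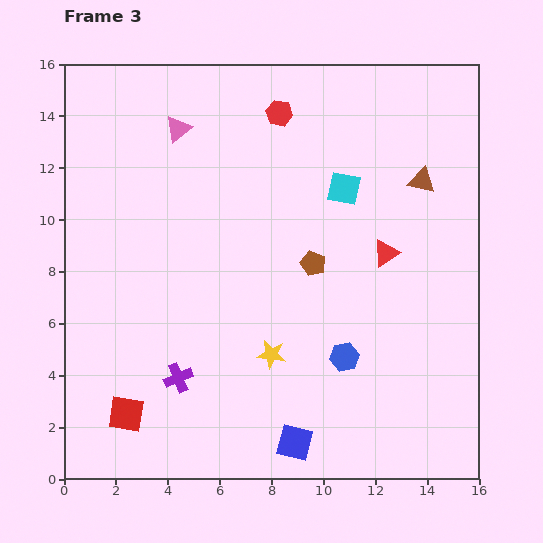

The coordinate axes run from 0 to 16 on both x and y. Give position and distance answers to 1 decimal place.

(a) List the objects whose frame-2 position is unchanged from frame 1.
the pink triangle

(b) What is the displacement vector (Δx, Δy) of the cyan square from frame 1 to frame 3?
(4.5, 0.0)

The cyan square was at (6.3, 11.2) in frame 1 and (10.8, 11.2) in frame 3.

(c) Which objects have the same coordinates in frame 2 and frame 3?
the pink triangle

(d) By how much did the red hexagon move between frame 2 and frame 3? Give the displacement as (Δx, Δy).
(3.2, -0.5)

The red hexagon was at (5.1, 14.6) in frame 2 and (8.3, 14.1) in frame 3.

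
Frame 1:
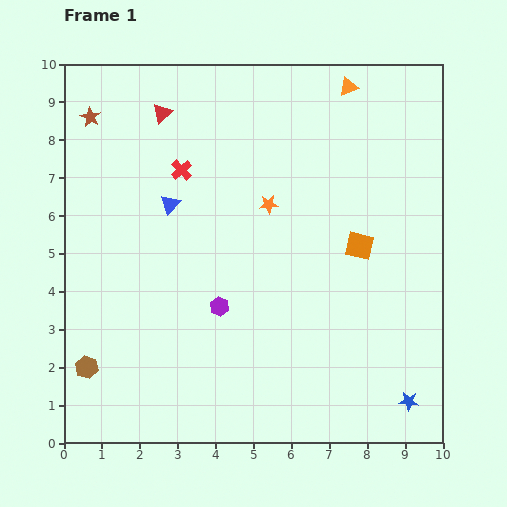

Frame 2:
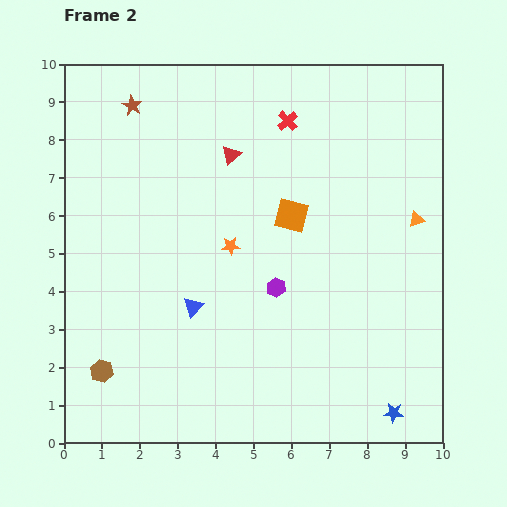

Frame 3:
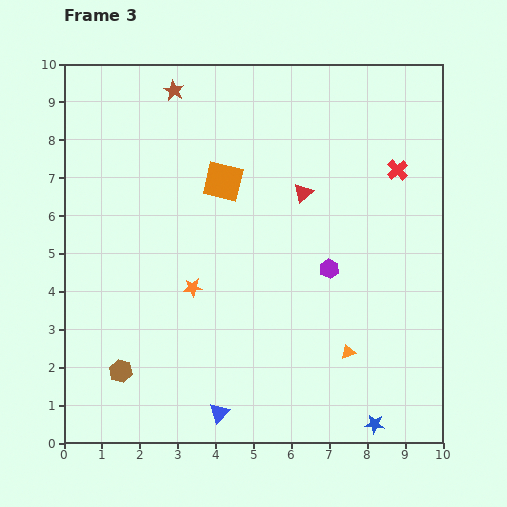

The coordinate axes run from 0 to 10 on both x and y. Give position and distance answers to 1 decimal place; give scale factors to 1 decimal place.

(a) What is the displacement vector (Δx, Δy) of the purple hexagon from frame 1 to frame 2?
(1.5, 0.5)

The purple hexagon was at (4.1, 3.6) in frame 1 and (5.6, 4.1) in frame 2.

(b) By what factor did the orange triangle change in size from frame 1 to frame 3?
0.7×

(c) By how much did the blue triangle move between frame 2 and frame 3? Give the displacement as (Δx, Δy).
(0.7, -2.8)

The blue triangle was at (3.4, 3.6) in frame 2 and (4.1, 0.8) in frame 3.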